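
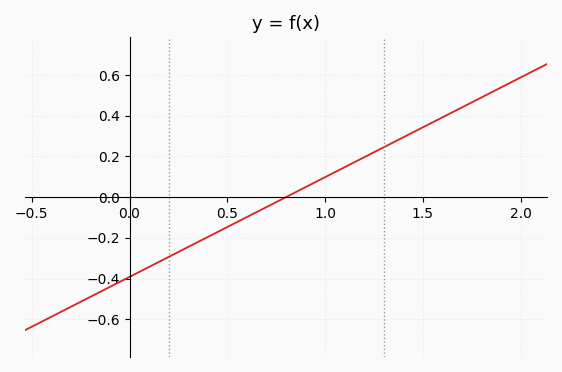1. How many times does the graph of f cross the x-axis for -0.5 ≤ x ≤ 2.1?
1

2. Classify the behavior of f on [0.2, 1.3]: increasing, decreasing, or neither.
increasing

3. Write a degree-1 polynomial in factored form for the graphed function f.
y = 0.49(x - 0.8)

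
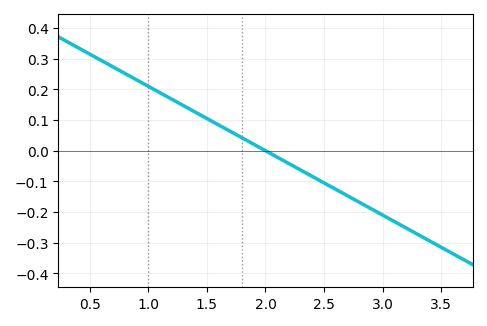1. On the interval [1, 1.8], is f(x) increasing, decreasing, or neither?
decreasing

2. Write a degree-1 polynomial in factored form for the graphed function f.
y = -0.21(x - 2)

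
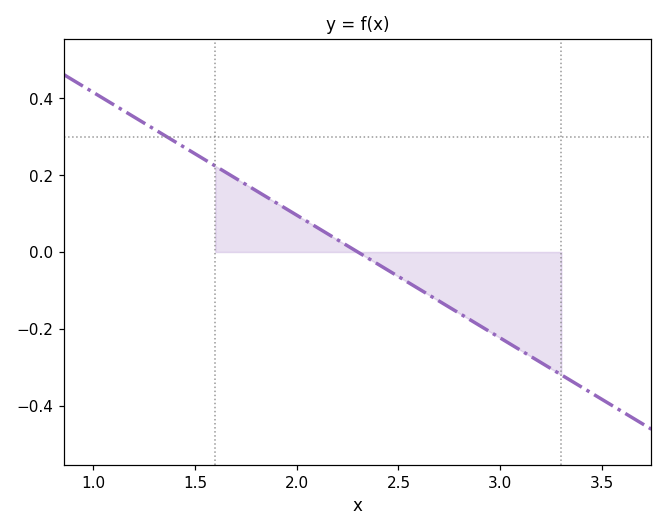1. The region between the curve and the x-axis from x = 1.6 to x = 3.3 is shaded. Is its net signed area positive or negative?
negative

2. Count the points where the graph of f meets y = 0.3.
1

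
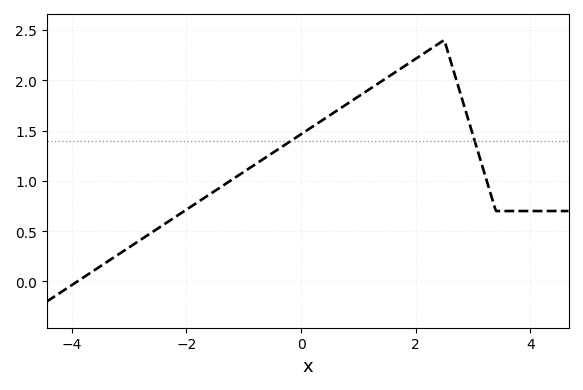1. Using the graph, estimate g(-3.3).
0.25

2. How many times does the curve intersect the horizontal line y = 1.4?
2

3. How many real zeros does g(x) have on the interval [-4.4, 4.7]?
1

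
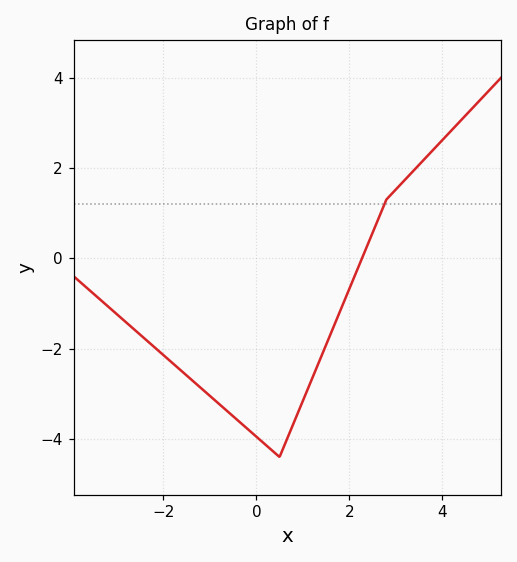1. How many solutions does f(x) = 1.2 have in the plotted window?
1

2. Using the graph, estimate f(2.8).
1.3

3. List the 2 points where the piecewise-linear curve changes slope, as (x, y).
(0.5, -4.4); (2.8, 1.3)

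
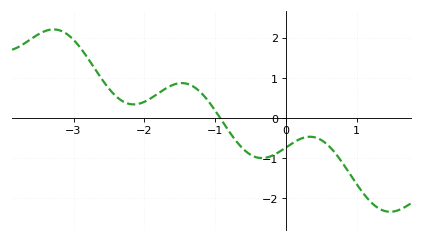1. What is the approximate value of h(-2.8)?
1.5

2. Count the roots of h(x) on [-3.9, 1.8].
1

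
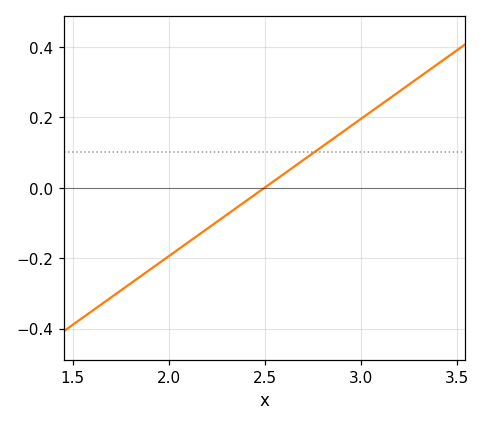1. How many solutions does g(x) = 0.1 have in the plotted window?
1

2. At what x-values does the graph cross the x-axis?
2.5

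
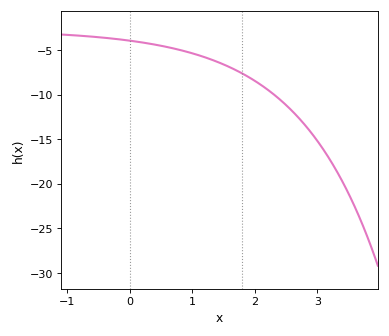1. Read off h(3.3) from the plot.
-18.5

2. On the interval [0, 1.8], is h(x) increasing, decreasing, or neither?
decreasing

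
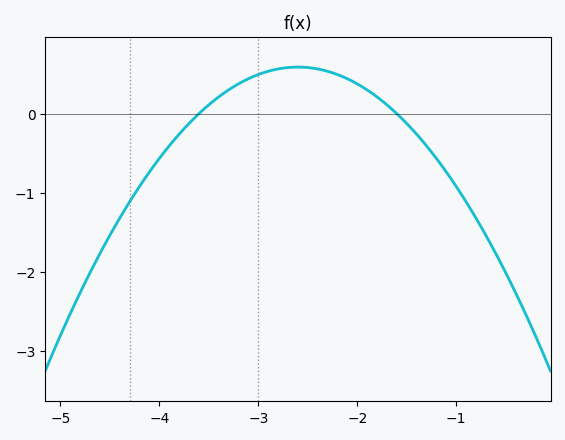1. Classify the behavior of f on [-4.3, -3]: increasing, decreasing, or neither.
increasing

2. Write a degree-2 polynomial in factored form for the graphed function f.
y = -0.59(x + 3.6)(x + 1.6)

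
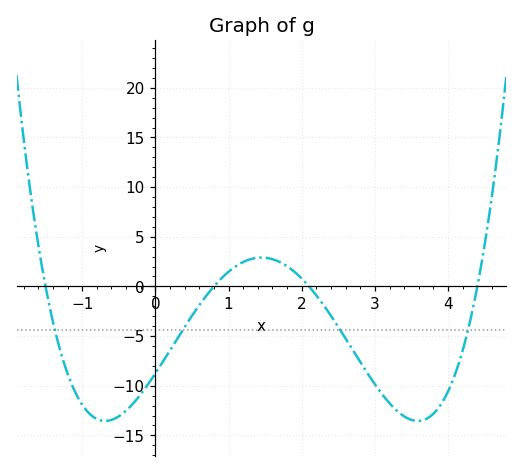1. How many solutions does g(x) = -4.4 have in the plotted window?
4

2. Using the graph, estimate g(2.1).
0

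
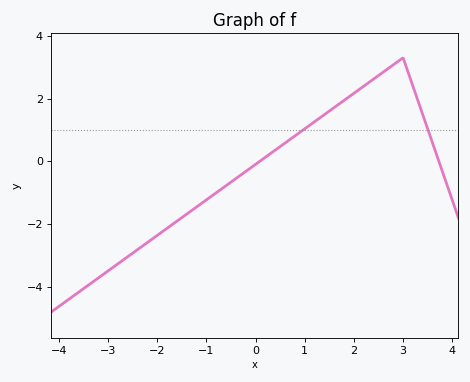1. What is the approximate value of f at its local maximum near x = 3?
3.2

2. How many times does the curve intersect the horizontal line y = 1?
2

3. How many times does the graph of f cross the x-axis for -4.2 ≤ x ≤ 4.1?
2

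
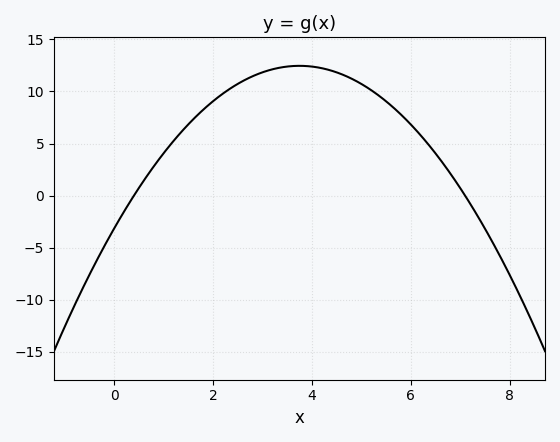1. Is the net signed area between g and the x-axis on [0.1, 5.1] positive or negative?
positive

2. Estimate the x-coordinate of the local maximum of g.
3.75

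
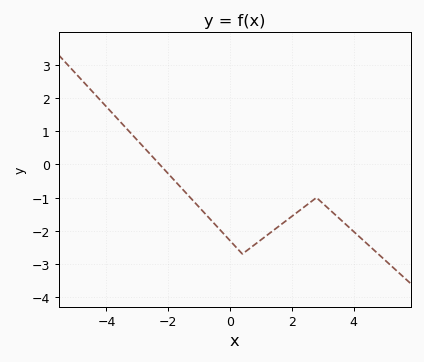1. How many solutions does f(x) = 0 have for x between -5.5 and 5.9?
1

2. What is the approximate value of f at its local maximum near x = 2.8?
-1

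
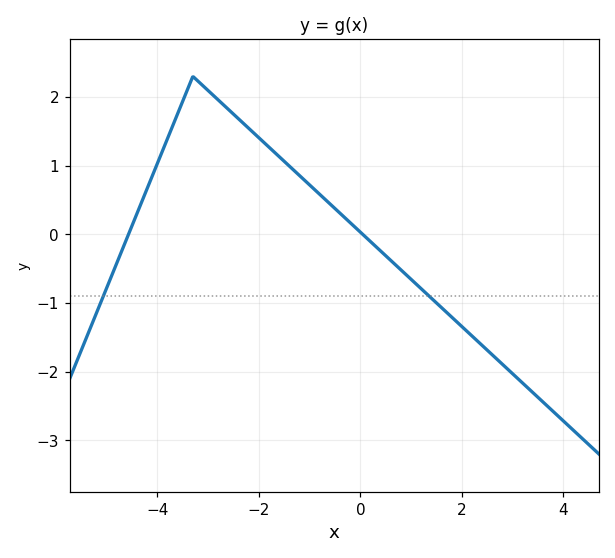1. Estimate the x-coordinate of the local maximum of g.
-3.4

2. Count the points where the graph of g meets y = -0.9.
2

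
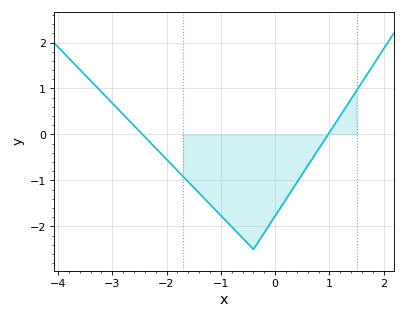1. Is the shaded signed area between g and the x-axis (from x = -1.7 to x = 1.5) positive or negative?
negative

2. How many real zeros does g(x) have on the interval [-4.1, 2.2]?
2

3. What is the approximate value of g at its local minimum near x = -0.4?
-2.5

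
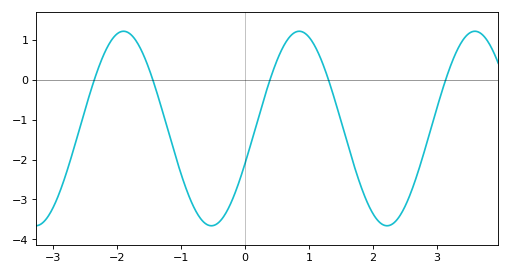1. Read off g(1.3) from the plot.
0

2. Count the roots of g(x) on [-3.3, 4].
5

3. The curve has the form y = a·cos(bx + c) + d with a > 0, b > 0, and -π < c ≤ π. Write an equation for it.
y = 2.44cos(2.3x - 1.9) - 1.22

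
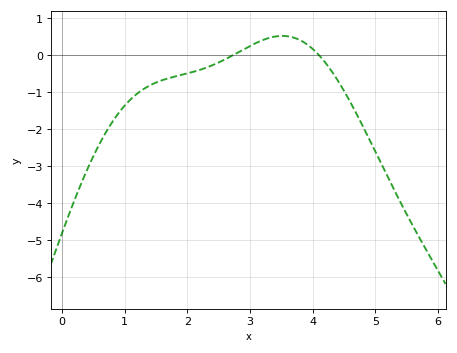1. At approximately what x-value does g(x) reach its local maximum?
3.51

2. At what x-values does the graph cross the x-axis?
2.73, 4.1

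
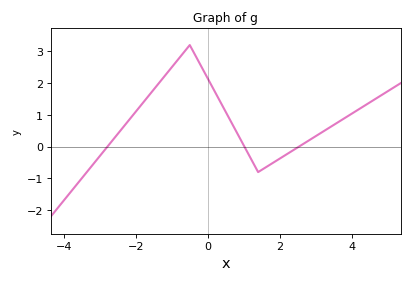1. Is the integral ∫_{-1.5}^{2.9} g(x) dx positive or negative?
positive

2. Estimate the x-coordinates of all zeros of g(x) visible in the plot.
-2.79, 1.02, 2.53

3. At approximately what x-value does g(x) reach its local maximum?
-0.499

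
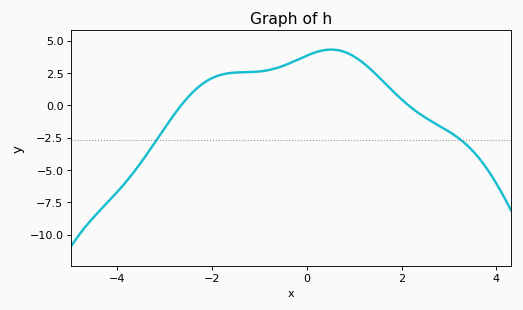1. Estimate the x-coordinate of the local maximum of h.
0.6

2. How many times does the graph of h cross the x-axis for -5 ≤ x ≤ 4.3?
2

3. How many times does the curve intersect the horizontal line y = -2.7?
2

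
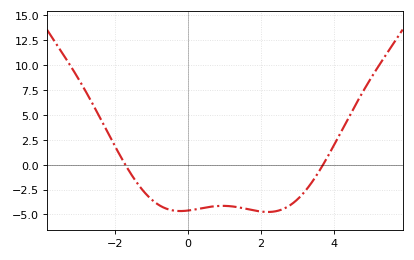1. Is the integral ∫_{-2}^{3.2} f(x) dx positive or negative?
negative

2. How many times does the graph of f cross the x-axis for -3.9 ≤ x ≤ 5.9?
2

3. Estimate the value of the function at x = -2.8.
7.5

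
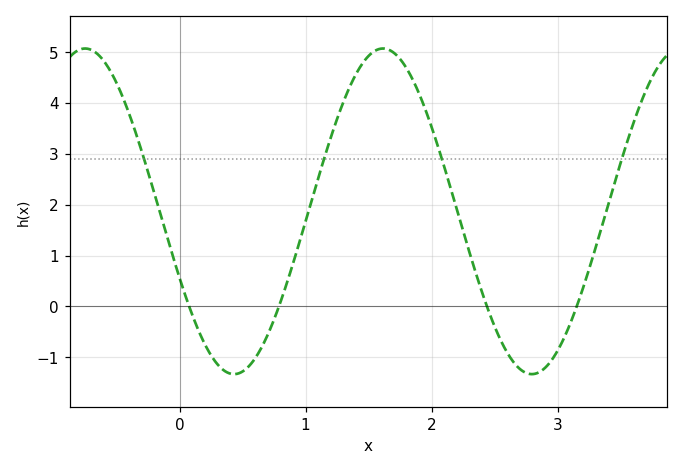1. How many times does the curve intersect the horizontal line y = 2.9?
4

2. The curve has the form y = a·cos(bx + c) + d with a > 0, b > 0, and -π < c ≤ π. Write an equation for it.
y = 3.2cos(2.66x + 1.99) + 1.87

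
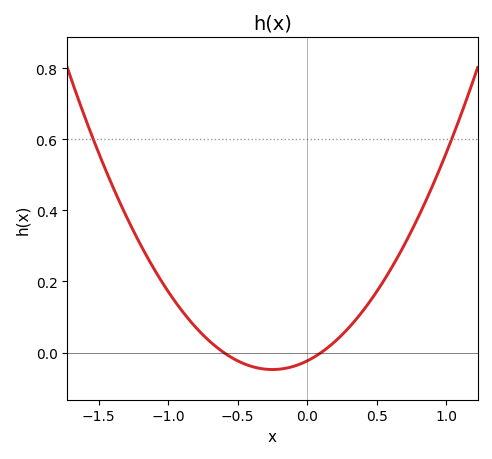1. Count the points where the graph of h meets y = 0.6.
2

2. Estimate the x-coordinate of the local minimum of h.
-0.25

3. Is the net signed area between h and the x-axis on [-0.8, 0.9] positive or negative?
positive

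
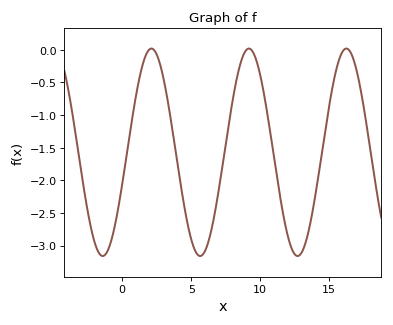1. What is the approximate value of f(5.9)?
-3.1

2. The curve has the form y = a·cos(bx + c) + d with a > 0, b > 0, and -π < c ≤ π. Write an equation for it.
y = 1.59cos(0.89x - 1.9) - 1.57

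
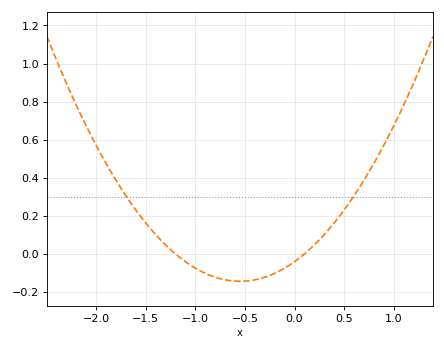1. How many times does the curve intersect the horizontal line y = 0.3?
2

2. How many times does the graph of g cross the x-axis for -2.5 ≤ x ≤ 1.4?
2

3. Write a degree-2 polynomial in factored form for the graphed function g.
y = 0.34(x + 1.2)(x - 0.1)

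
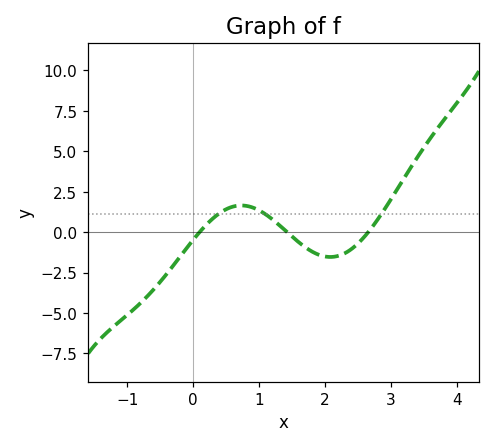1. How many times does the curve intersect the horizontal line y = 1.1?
3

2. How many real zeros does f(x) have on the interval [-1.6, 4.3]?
3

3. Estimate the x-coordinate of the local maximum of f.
0.7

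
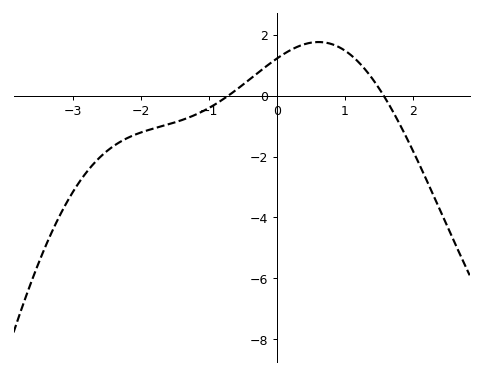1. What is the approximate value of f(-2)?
-1.2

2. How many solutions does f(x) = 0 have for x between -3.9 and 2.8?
2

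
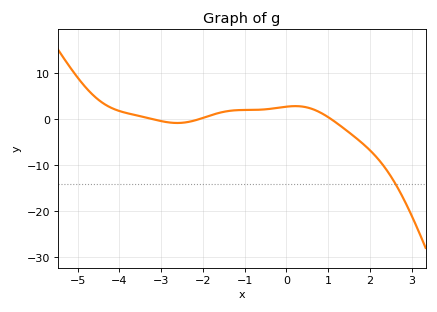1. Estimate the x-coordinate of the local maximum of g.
0.217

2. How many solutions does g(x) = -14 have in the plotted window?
1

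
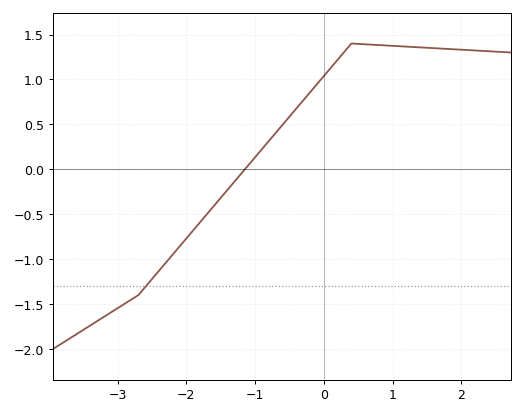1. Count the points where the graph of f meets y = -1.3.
1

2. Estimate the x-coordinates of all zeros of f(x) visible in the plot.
-1.2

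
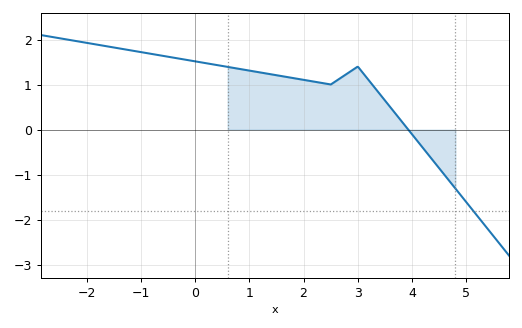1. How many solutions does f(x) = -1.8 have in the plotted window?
1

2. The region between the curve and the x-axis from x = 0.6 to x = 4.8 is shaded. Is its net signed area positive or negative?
positive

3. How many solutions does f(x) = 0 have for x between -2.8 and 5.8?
1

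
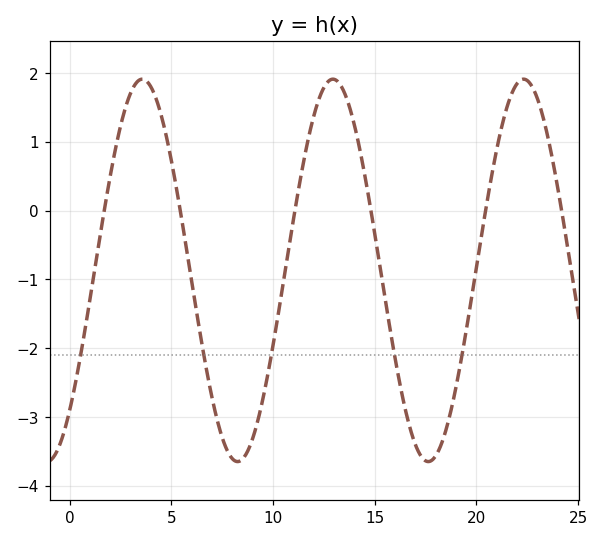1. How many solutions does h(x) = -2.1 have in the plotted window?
5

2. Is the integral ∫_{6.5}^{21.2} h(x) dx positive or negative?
negative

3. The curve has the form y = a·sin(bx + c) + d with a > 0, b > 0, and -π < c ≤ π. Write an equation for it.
y = 2.78sin(0.67x - 0.82) - 0.87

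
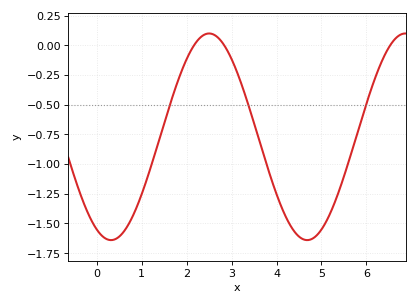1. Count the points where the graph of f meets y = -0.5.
3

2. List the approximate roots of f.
2.16, 2.84, 6.53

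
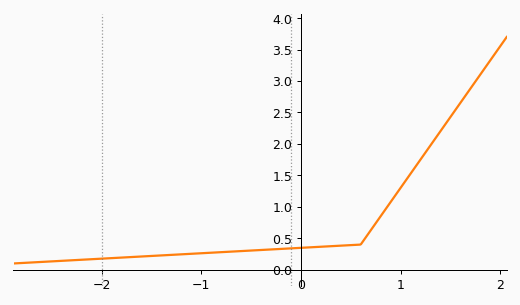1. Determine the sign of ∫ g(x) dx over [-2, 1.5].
positive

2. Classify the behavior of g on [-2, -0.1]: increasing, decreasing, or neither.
increasing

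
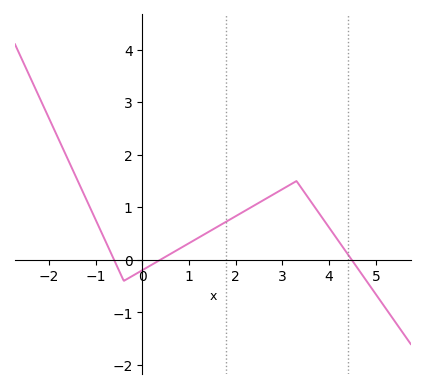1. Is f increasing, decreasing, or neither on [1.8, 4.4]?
neither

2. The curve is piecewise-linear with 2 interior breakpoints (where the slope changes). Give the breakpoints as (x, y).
(-0.4, -0.4); (3.3, 1.5)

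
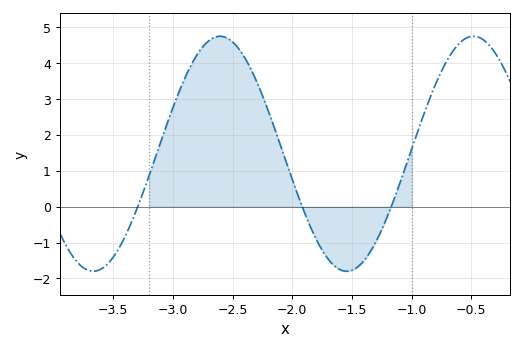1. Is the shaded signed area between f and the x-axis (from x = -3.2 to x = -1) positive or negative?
positive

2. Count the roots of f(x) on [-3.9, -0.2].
3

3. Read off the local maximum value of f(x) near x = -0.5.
4.74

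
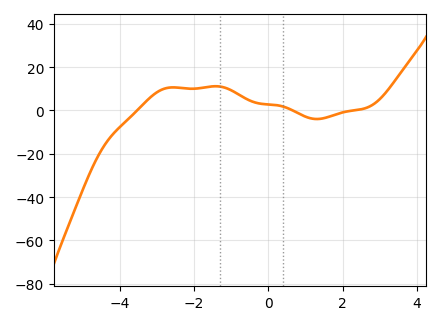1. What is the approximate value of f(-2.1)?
10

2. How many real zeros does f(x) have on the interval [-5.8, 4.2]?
3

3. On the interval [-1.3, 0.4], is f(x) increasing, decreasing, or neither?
decreasing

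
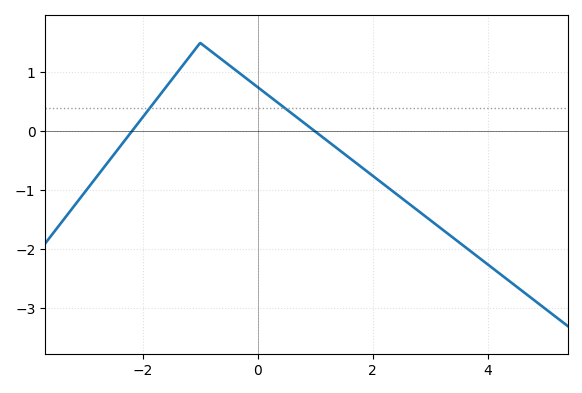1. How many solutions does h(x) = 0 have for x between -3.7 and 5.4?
2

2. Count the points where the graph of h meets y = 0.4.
2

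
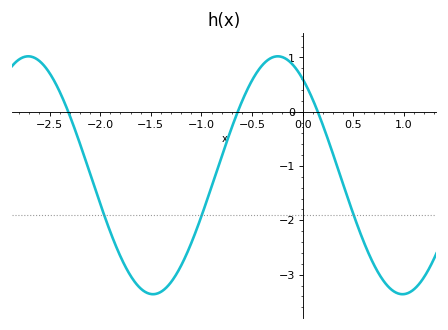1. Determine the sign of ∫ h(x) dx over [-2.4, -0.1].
negative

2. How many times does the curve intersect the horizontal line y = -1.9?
3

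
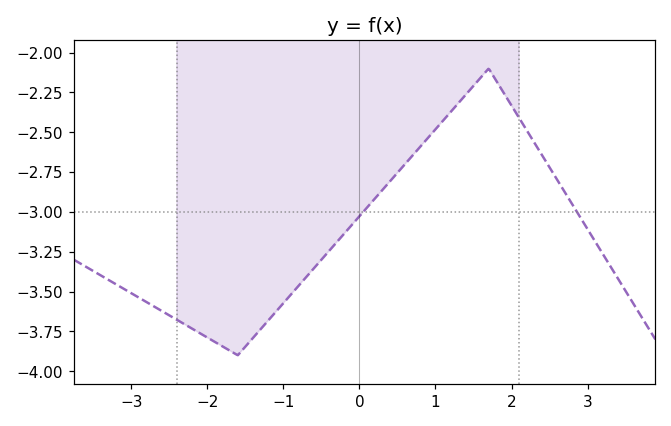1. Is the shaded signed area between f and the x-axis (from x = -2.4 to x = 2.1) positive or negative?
negative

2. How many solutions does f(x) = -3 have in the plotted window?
2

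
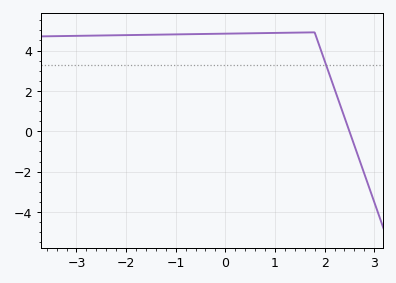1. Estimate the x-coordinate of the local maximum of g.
1.8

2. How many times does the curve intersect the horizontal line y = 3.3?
1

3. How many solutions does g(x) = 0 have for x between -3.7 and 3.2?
1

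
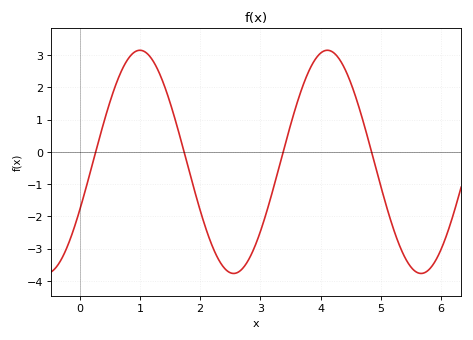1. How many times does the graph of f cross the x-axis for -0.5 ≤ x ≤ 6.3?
4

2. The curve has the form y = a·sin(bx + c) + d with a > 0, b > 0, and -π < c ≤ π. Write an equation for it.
y = 3.46sin(2x - 0.45) - 0.31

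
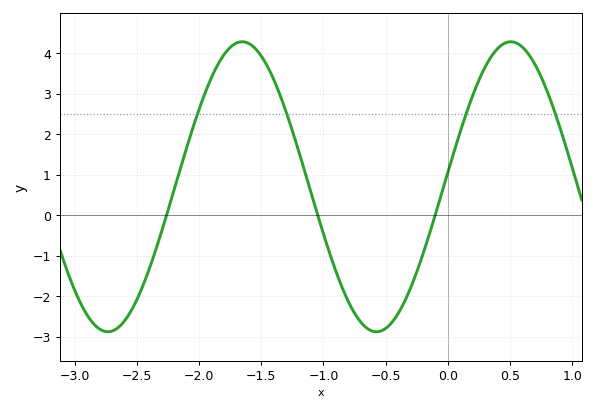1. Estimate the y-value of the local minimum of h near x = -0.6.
-2.88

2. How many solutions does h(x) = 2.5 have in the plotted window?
4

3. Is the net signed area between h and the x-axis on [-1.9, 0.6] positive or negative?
positive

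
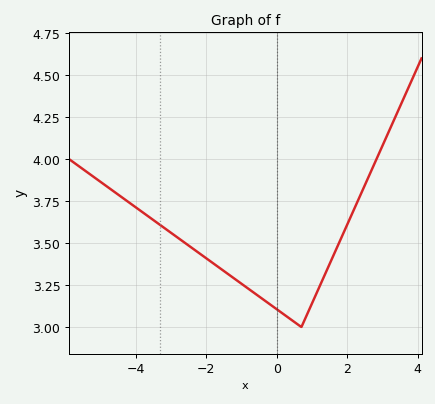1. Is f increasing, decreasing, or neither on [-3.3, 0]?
decreasing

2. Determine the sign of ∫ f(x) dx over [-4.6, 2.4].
positive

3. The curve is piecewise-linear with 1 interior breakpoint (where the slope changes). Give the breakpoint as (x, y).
(0.7, 3)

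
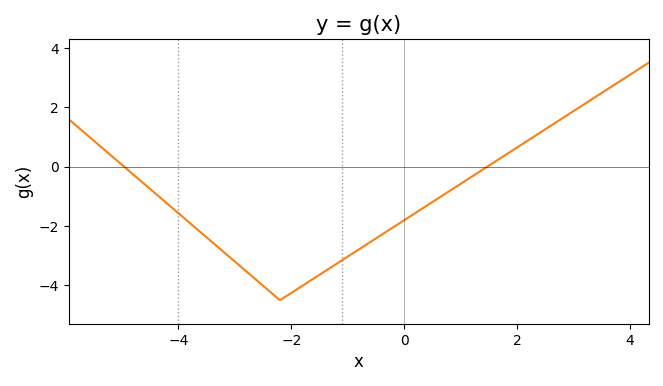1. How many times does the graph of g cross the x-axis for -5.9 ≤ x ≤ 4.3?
2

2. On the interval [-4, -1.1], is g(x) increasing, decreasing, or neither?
neither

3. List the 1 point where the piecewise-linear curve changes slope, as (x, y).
(-2.2, -4.5)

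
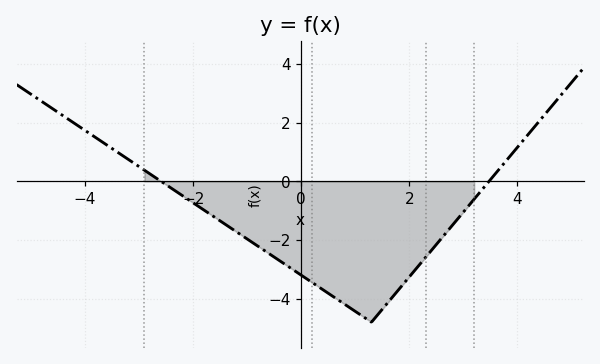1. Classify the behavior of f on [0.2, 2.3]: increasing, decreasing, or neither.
neither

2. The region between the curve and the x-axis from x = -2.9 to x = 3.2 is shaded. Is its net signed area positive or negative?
negative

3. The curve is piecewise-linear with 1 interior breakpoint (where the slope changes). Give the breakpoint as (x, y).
(1.3, -4.8)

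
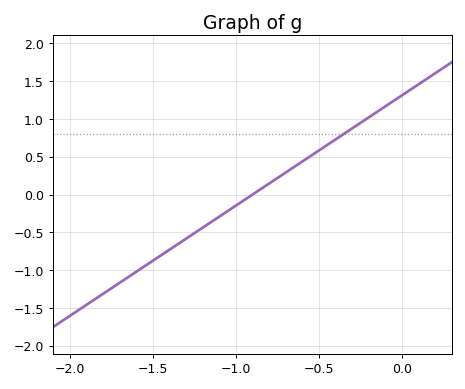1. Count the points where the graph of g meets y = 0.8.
1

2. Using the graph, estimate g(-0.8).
0.15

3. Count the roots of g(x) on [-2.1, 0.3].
1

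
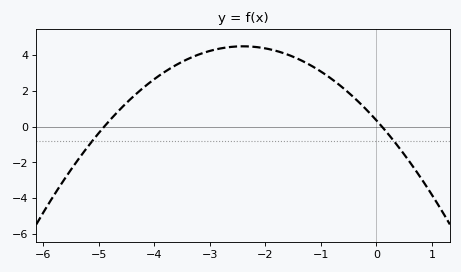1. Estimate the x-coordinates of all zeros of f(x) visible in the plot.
-4.9, 0.1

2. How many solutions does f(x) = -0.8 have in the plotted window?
2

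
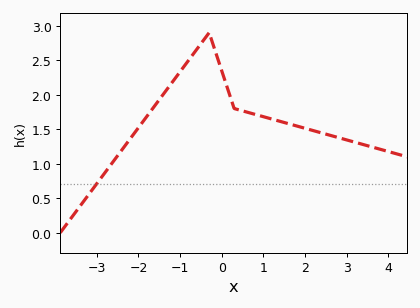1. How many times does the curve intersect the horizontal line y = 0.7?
1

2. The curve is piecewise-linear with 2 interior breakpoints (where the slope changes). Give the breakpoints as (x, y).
(-0.3, 2.9); (0.3, 1.8)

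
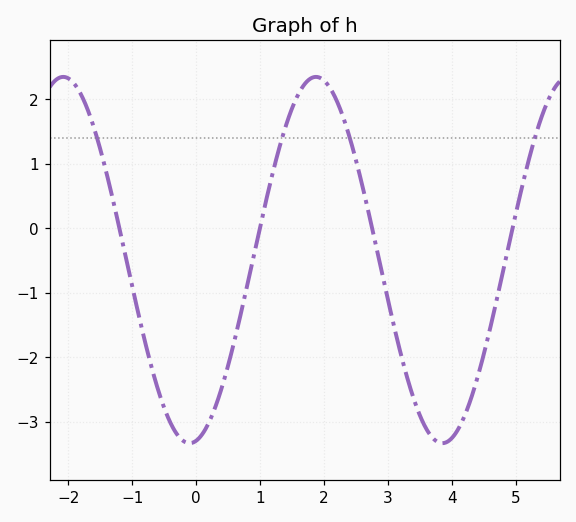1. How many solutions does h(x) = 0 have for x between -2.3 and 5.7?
4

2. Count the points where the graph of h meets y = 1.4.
4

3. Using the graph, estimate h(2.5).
1.1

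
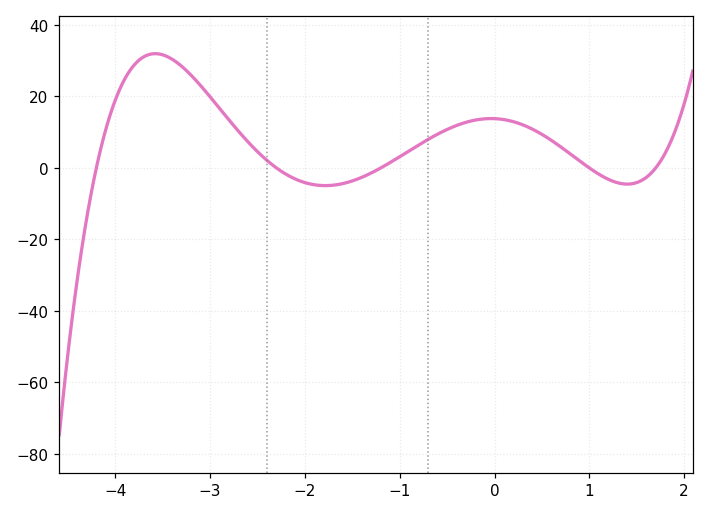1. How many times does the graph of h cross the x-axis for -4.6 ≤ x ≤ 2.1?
5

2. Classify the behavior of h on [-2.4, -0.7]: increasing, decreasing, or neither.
neither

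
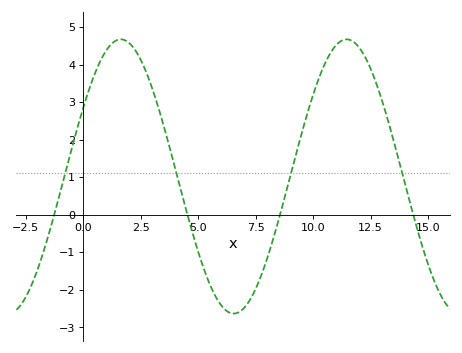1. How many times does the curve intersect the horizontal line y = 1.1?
4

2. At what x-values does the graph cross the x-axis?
-1.26, 4.54, 8.56, 14.4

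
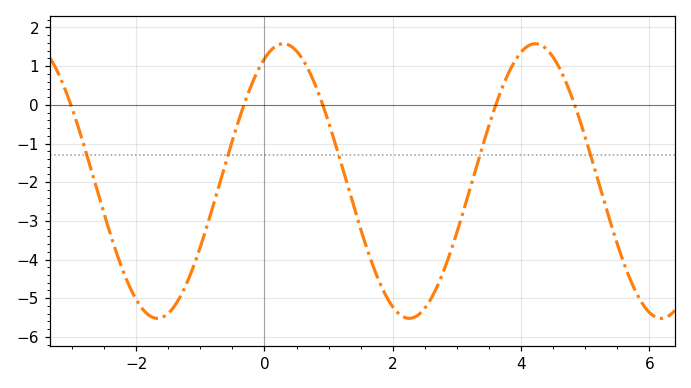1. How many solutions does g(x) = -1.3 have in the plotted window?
5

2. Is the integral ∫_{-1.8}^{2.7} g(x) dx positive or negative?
negative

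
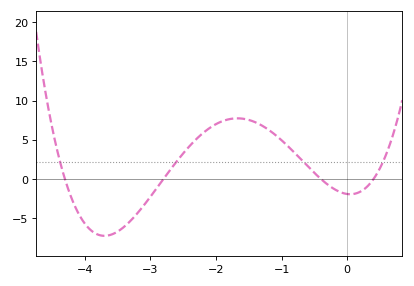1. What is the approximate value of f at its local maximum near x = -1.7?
7.5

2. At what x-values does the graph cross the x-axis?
-4.3, -2.8, -0.4, 0.4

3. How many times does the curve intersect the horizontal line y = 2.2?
4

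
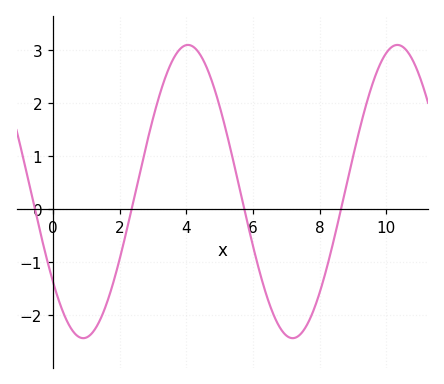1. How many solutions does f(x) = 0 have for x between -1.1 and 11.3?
4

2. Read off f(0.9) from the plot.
-2.4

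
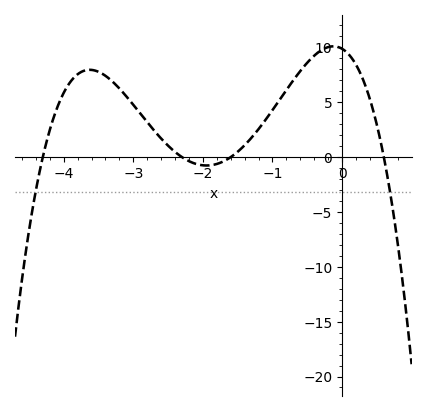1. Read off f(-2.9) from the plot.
4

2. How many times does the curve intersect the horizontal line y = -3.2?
2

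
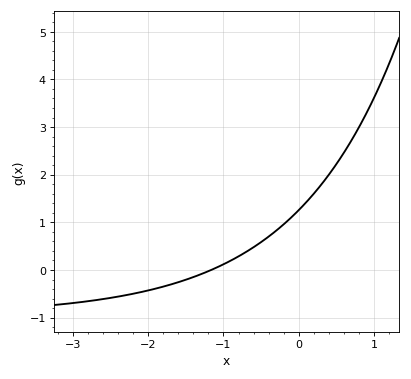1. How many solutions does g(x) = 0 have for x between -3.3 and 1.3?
1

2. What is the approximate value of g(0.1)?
1.43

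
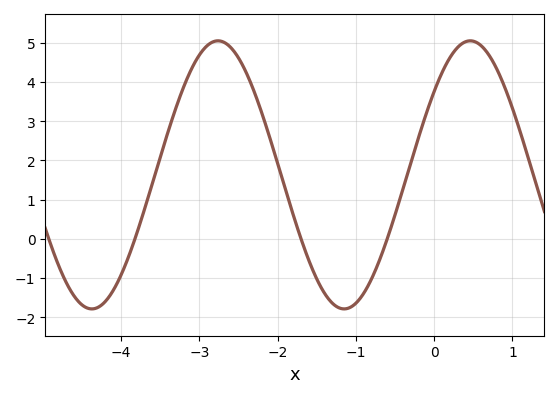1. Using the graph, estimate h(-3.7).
0.747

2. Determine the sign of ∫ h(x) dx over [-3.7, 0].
positive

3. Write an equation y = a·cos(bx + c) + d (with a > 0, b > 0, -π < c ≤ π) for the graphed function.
y = 3.42cos(1.95x - 0.9) + 1.63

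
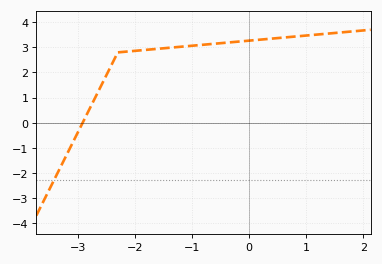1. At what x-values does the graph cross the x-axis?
-2.91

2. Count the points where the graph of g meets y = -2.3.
1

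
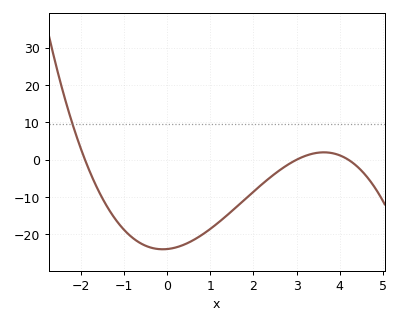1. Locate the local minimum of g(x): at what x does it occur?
0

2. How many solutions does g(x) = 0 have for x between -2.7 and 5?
3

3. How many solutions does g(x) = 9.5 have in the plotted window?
1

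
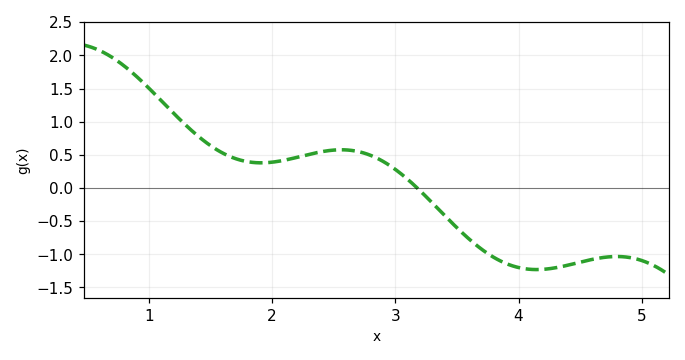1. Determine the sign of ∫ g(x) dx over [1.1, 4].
positive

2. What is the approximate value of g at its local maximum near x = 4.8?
-1.03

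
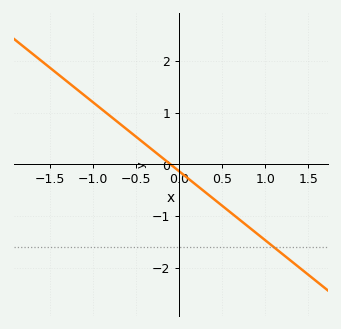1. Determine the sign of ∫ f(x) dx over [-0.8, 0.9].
negative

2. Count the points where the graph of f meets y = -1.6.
1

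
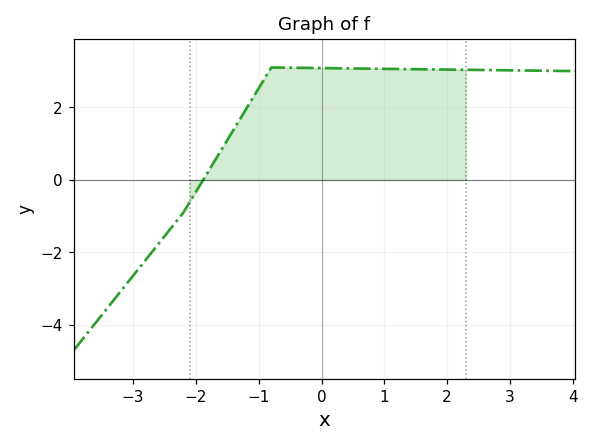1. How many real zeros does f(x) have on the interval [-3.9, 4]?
1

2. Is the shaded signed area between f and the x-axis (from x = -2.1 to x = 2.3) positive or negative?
positive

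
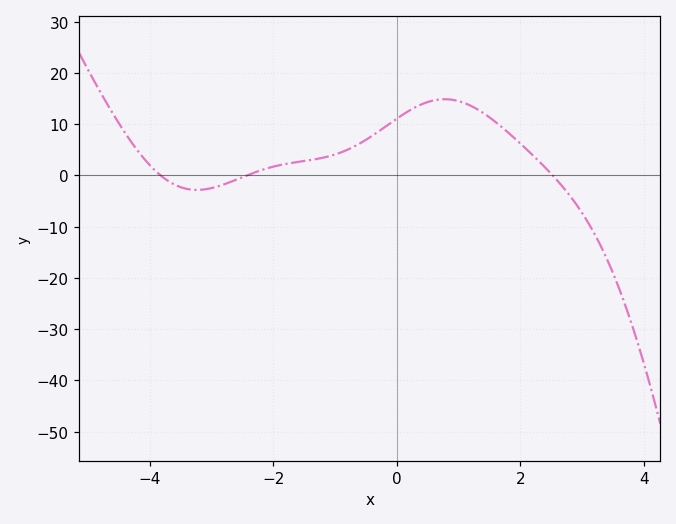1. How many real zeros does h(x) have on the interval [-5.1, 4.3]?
3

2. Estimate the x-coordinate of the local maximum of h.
0.8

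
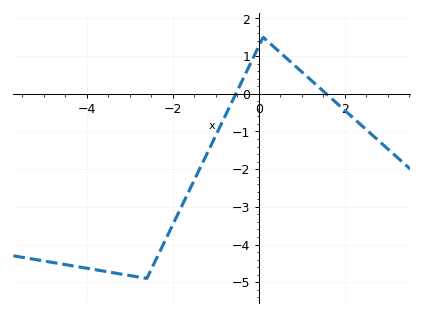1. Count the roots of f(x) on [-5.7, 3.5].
2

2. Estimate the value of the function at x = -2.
-3.48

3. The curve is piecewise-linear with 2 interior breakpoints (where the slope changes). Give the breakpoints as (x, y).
(-2.6, -4.9); (0.1, 1.5)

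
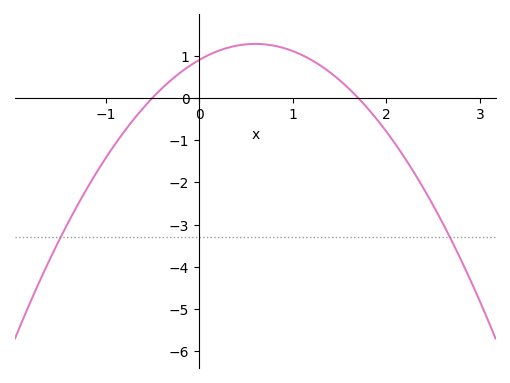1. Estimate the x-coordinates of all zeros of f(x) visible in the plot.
-0.5, 1.7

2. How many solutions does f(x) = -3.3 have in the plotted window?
2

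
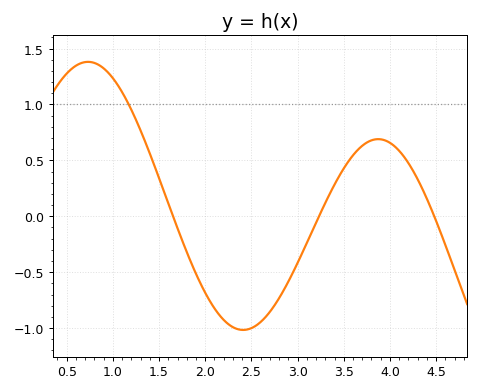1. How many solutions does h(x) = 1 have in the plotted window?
1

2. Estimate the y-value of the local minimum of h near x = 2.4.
-1.02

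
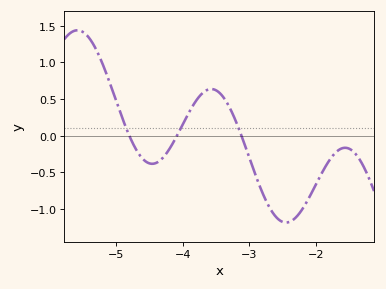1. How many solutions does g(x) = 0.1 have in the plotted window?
3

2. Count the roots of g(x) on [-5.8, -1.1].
3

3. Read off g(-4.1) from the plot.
-0.024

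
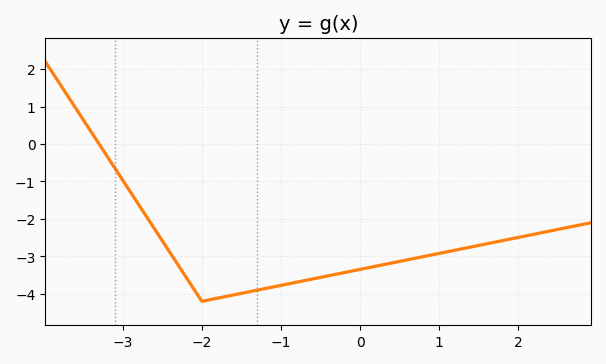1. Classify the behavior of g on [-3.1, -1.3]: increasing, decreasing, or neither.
neither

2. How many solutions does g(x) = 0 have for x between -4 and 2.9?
1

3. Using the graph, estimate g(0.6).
-3.09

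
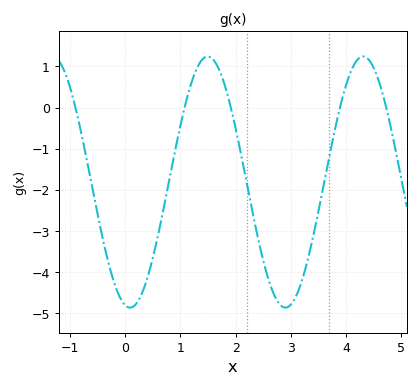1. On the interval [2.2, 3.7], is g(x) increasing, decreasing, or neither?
neither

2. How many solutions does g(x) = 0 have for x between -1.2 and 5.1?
5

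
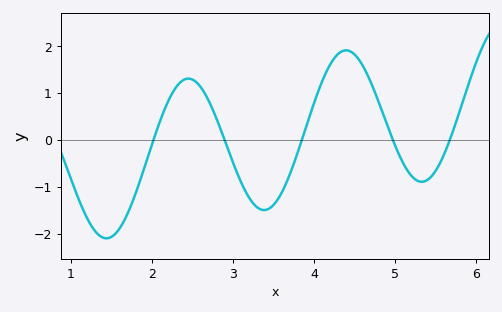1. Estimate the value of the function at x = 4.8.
0.8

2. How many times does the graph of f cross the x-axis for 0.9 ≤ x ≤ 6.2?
5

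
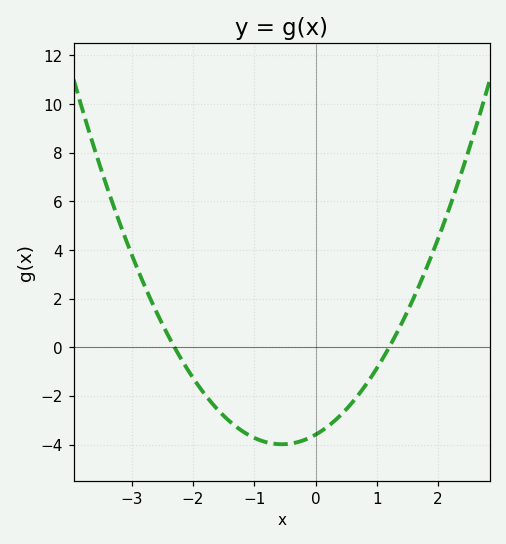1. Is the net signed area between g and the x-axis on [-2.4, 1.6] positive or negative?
negative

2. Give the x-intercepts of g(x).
-2.3, 1.2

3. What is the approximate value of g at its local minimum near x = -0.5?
-4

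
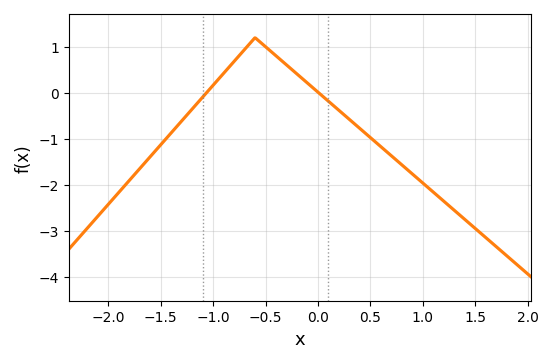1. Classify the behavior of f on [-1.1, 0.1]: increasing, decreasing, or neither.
neither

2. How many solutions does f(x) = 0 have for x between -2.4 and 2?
2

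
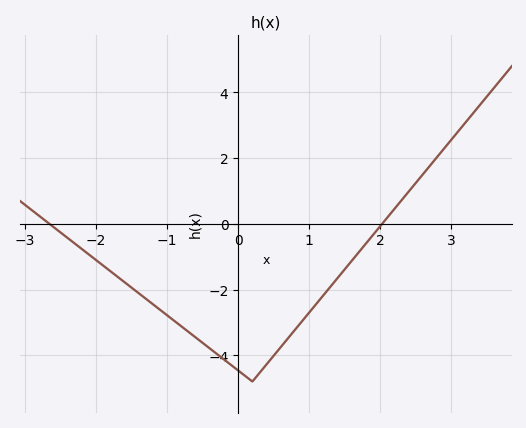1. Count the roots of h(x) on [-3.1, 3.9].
2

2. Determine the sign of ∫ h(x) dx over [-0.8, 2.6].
negative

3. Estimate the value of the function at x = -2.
-1.11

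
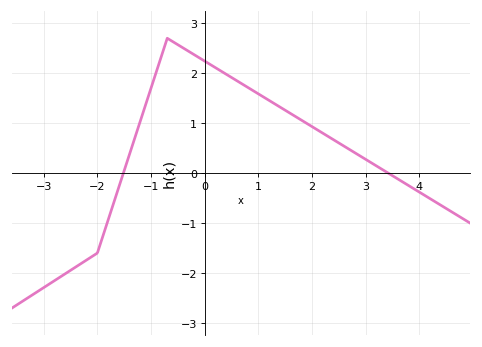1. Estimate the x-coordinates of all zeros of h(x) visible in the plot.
-1.6, 3.4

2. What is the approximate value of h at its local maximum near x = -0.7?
2.7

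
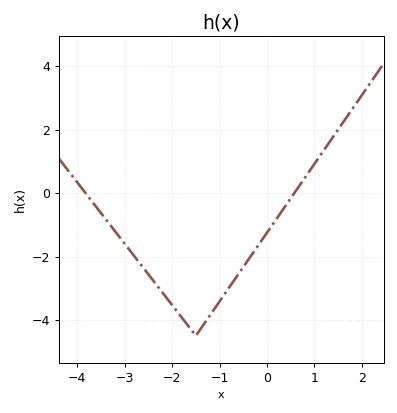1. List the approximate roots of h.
-3.82, 0.574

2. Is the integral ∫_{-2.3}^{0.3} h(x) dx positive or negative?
negative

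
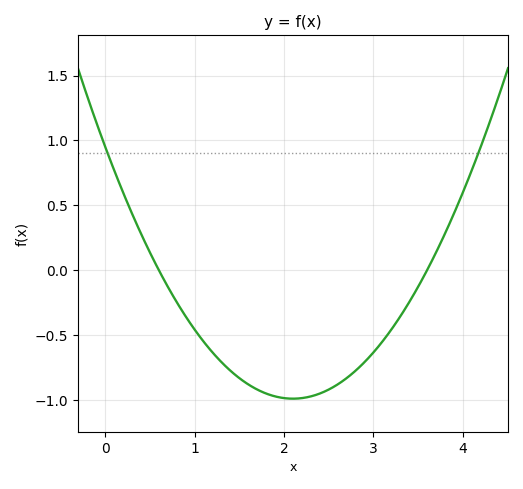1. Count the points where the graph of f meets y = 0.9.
2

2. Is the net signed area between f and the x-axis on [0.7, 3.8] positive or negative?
negative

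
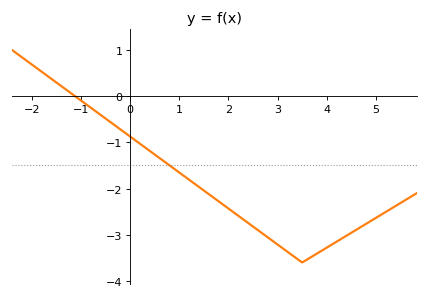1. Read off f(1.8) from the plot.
-2.3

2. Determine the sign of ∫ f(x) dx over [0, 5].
negative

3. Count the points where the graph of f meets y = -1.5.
1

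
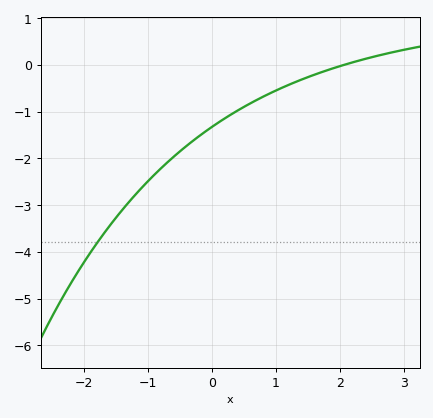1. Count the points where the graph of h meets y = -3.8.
1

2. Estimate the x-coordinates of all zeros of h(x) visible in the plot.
2.1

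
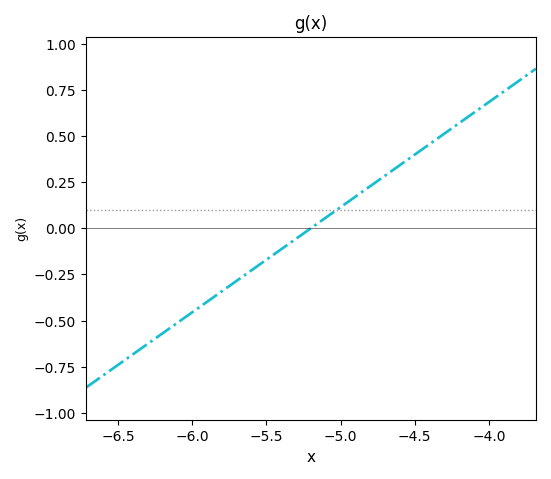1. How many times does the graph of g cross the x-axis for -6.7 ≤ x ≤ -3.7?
1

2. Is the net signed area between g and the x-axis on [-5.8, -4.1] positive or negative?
positive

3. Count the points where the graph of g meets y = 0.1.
1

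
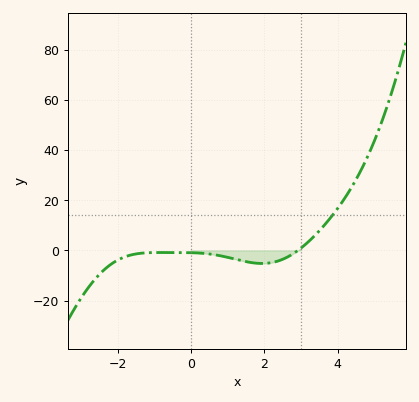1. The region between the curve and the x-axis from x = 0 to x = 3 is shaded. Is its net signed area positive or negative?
negative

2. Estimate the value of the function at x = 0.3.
-1.14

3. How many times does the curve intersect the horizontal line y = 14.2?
1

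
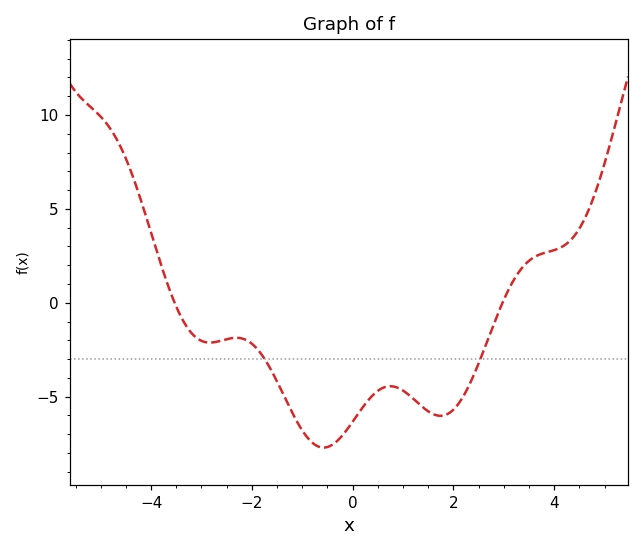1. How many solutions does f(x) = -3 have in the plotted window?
2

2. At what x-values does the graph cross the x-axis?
-3.6, 3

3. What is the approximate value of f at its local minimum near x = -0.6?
-7.5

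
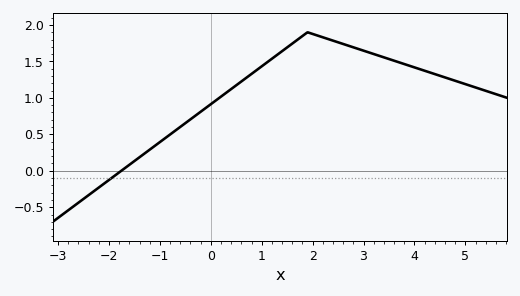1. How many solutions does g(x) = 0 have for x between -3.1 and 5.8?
1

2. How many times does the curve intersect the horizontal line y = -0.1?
1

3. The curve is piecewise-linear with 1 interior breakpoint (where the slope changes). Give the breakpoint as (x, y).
(1.9, 1.9)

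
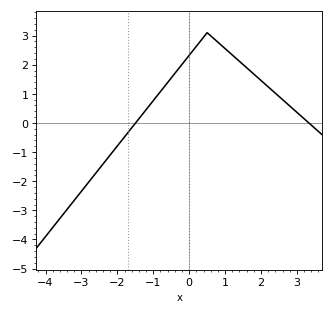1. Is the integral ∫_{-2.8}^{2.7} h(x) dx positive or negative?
positive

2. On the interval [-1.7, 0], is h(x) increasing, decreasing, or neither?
increasing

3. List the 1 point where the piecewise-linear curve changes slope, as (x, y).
(0.5, 3.1)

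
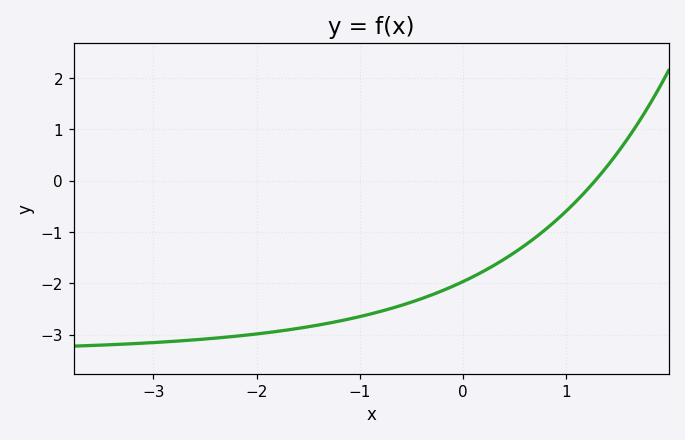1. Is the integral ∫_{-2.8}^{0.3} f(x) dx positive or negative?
negative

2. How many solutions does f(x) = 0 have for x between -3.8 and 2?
1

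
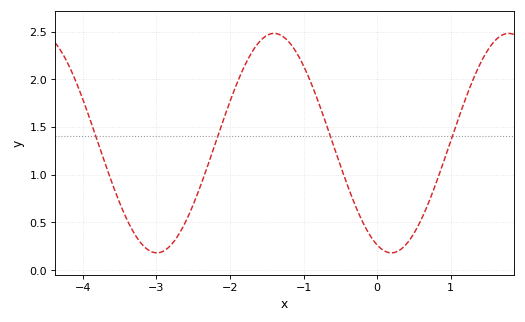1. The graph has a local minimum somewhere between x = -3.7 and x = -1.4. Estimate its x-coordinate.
-3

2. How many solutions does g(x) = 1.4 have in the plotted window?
4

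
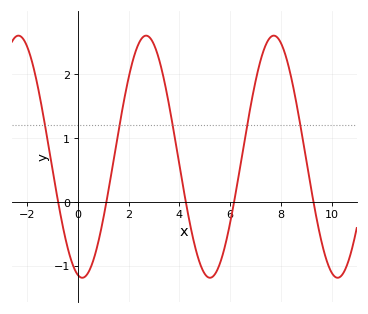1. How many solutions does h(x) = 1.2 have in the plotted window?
5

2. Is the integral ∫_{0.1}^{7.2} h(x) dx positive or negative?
positive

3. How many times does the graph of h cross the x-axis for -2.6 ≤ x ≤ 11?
5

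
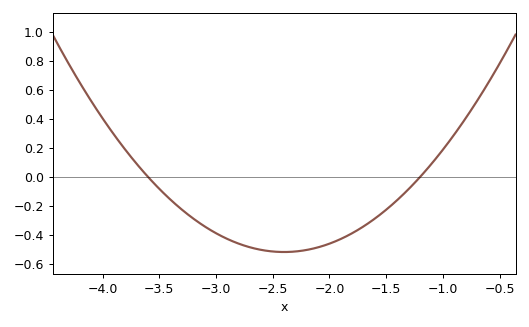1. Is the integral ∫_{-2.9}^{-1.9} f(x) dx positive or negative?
negative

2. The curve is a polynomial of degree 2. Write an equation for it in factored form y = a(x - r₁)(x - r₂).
y = 0.36(x + 3.6)(x + 1.2)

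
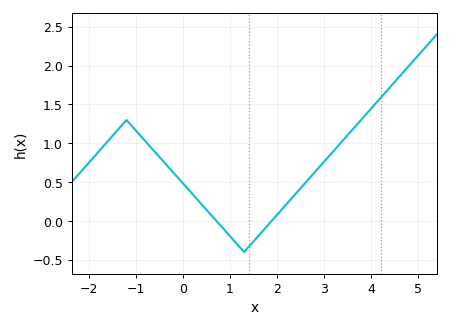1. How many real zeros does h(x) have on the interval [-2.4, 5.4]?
2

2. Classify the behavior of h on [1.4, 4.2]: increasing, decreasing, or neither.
increasing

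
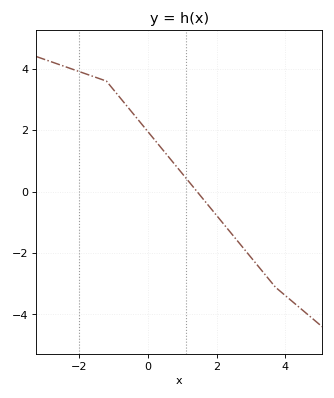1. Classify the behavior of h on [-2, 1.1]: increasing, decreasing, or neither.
decreasing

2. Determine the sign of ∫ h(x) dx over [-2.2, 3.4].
positive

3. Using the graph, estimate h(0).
1.96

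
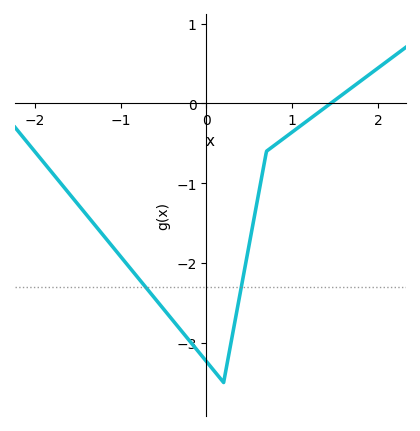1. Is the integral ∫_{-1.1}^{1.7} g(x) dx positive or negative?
negative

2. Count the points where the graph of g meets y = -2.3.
2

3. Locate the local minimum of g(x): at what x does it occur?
0.199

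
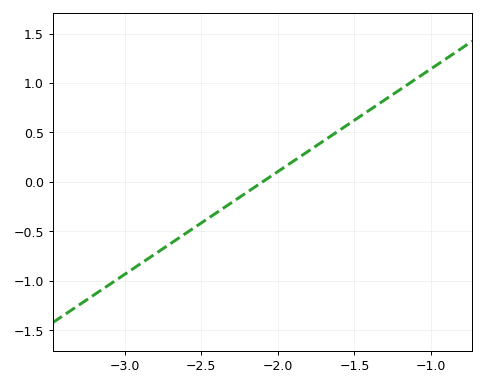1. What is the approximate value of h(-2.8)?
-0.75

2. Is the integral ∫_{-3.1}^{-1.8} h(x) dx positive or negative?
negative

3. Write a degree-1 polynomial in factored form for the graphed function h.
y = 1.04(x + 2.1)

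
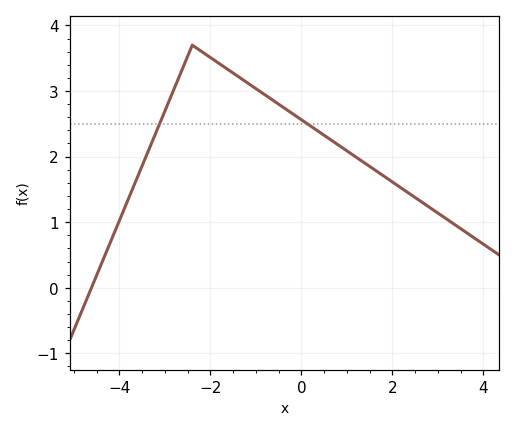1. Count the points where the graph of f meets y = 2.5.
2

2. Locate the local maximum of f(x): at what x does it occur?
-2.4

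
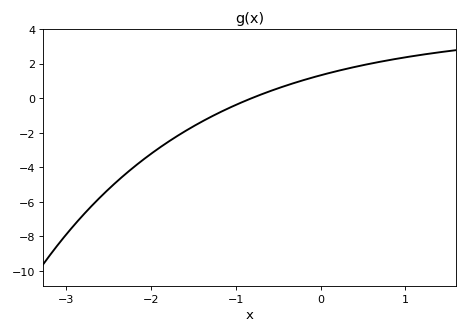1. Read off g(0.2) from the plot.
1.6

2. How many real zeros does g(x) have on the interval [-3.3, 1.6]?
1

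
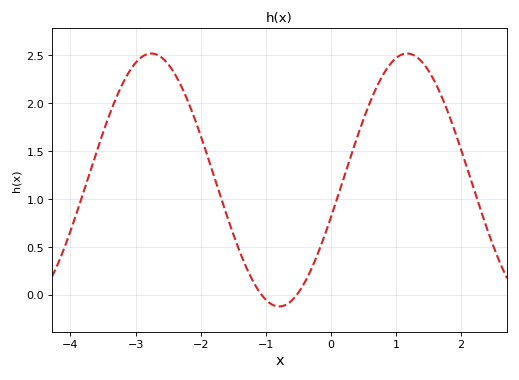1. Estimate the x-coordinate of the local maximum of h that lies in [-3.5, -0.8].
-2.76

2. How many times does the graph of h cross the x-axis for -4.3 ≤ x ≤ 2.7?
2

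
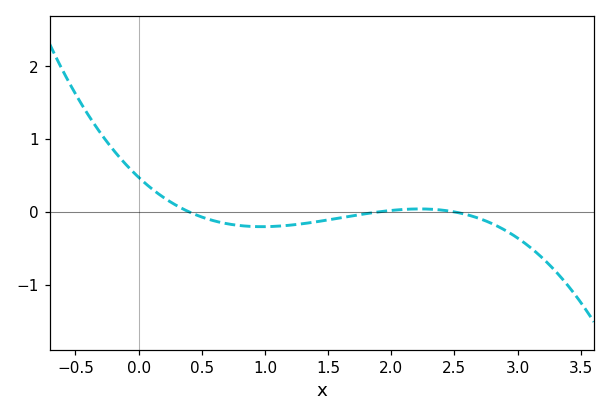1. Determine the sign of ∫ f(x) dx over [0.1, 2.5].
negative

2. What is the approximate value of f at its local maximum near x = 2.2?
0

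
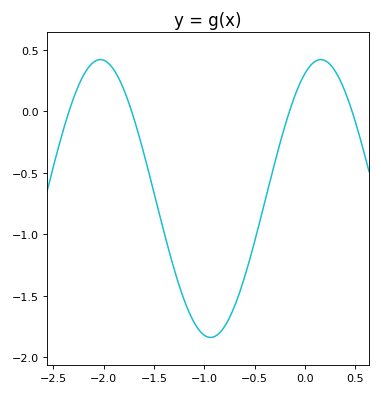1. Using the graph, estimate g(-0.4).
-0.742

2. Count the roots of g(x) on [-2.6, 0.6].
4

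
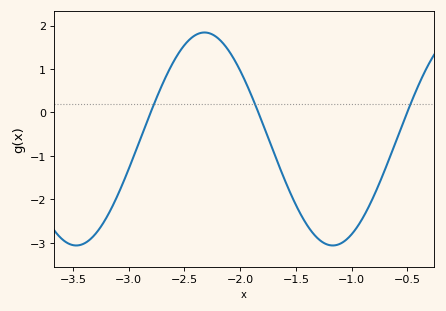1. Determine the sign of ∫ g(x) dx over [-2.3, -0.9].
negative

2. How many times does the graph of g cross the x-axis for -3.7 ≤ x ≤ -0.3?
3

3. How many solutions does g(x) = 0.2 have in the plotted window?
3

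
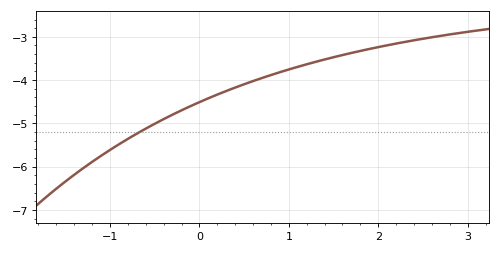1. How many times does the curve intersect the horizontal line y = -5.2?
1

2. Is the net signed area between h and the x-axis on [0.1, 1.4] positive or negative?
negative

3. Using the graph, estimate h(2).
-3.2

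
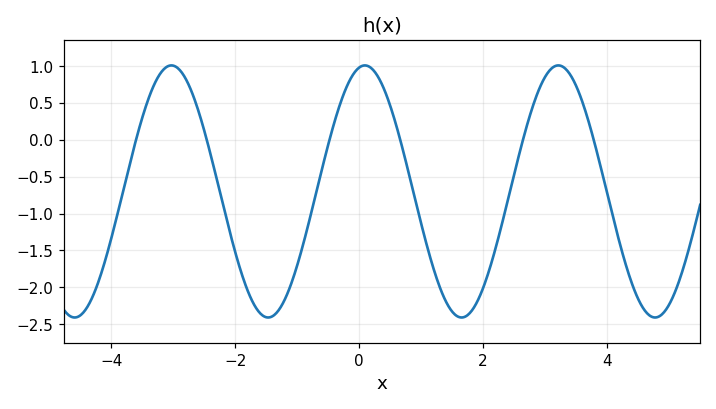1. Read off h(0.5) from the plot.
0.474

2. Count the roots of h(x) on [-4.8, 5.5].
6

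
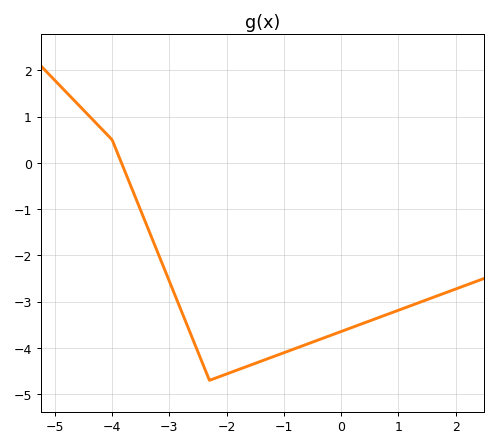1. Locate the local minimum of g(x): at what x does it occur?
-2.3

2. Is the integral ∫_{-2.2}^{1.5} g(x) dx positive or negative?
negative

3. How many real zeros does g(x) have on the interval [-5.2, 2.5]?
1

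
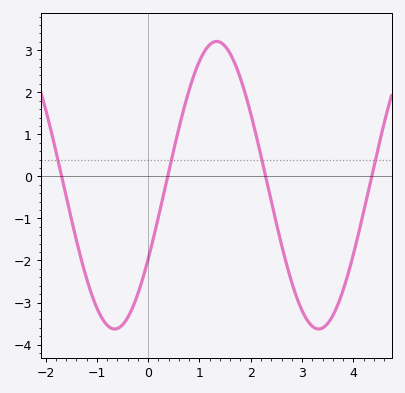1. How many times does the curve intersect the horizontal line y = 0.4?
4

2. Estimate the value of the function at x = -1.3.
-1.99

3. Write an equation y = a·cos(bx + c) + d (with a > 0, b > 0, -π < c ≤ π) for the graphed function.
y = 3.42cos(1.58x - 2.11) - 0.21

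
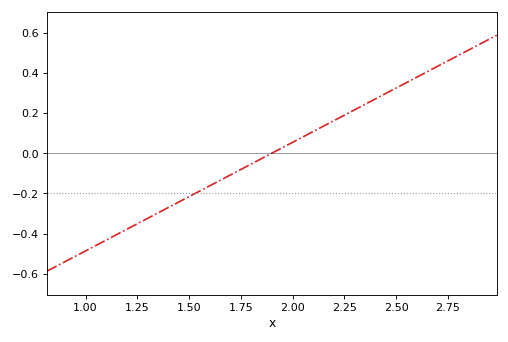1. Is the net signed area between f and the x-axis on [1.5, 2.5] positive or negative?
positive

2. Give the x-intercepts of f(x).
1.9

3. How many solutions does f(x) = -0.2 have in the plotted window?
1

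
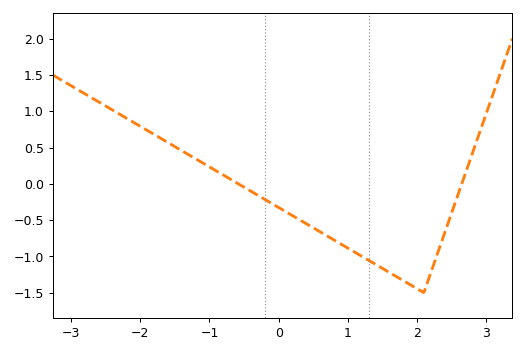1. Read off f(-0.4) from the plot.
-0.102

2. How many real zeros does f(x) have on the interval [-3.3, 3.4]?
2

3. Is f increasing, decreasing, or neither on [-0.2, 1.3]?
decreasing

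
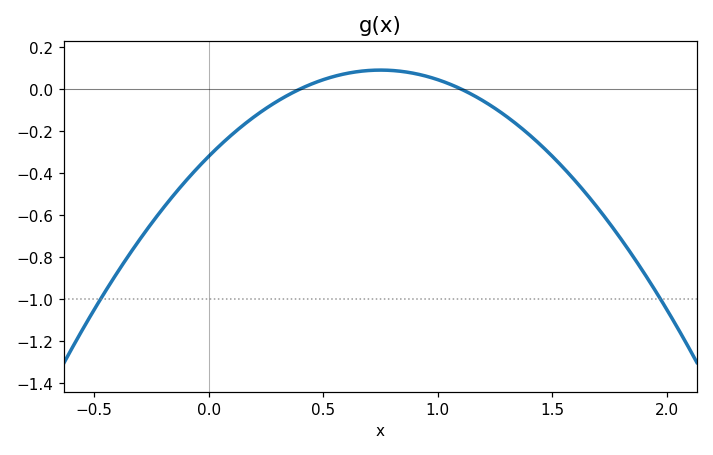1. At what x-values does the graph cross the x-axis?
0.4, 1.1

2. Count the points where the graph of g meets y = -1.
2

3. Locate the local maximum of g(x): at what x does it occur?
0.75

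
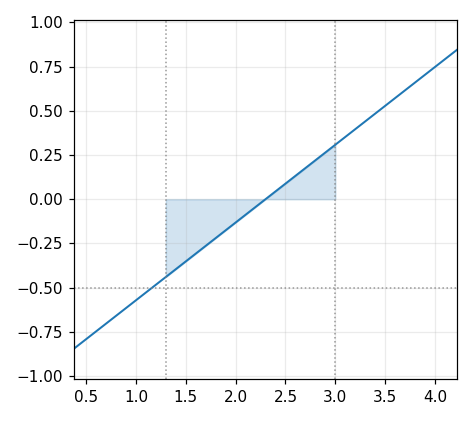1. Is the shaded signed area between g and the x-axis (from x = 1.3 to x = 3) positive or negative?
negative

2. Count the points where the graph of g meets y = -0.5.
1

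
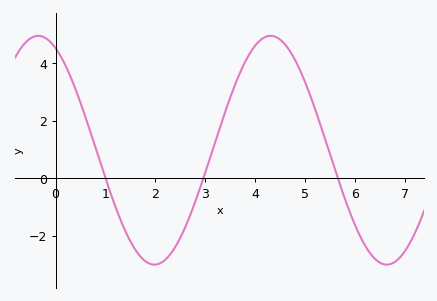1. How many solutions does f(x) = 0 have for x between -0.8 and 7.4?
3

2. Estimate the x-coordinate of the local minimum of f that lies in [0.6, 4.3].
2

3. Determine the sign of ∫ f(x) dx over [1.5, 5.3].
positive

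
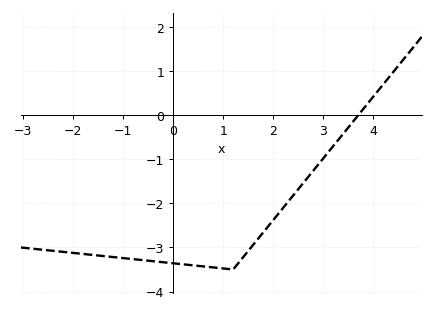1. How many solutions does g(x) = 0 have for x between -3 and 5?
1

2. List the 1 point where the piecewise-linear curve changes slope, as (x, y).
(1.2, -3.5)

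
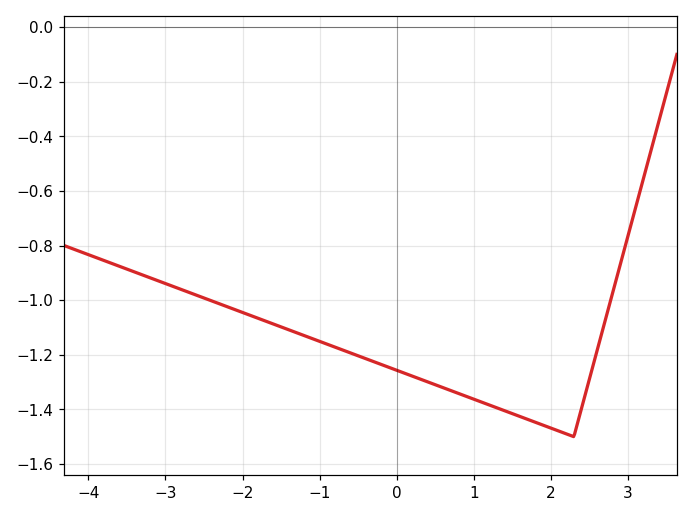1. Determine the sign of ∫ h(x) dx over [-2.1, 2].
negative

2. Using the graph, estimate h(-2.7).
-0.98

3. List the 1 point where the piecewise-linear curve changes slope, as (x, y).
(2.3, -1.5)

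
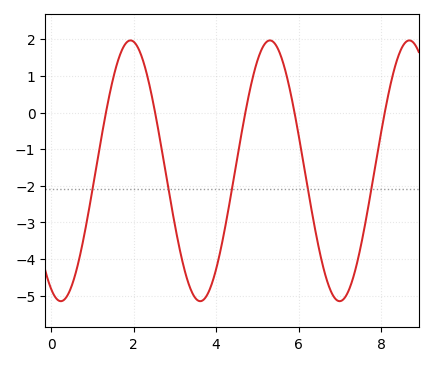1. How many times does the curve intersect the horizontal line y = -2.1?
5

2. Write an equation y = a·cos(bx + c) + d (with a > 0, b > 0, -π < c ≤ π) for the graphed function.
y = 3.56cos(1.86x + 2.7) - 1.59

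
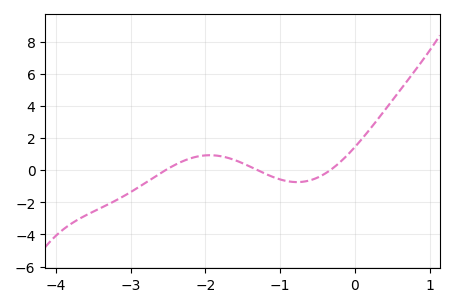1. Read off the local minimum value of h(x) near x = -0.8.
-0.739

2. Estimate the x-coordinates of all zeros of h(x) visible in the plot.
-2.53, -1.3, -0.331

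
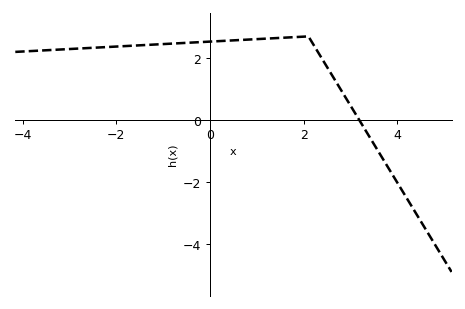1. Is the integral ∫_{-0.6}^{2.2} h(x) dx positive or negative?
positive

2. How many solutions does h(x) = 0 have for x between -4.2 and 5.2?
1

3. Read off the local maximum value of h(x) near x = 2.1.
2.7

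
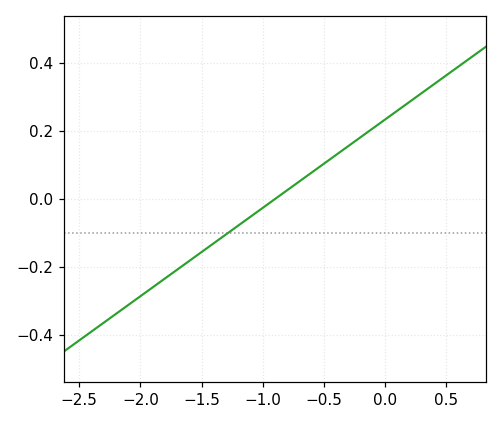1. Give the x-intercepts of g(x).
-0.9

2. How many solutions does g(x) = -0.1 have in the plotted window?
1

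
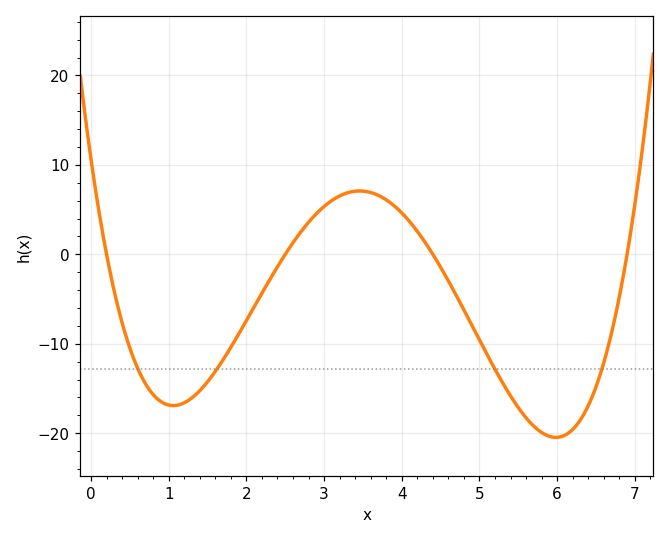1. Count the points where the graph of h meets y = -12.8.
4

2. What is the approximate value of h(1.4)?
-15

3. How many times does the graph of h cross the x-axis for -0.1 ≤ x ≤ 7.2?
4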